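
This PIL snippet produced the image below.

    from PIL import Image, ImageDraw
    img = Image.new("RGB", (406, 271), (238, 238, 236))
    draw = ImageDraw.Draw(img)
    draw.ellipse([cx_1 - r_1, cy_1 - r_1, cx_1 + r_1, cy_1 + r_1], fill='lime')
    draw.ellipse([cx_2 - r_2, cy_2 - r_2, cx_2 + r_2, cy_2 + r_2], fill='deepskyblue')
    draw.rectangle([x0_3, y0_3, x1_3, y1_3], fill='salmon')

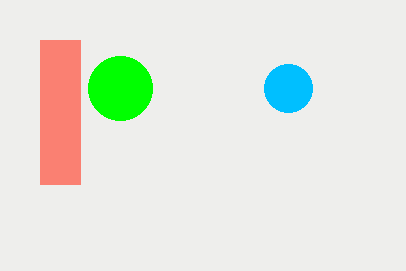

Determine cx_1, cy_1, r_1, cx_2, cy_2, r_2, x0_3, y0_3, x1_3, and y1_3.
cx_1 = 120; cy_1 = 88; r_1 = 32; cx_2 = 288; cy_2 = 88; r_2 = 24; x0_3 = 40; y0_3 = 40; x1_3 = 80; y1_3 = 184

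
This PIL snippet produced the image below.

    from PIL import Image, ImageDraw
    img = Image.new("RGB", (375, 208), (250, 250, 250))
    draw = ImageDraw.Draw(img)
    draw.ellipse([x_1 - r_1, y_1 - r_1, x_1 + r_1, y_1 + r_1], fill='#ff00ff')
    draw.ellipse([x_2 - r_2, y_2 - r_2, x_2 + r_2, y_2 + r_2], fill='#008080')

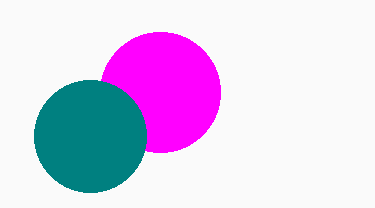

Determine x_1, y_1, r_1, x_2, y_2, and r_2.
x_1 = 160, y_1 = 92, r_1 = 60, x_2 = 90, y_2 = 136, r_2 = 56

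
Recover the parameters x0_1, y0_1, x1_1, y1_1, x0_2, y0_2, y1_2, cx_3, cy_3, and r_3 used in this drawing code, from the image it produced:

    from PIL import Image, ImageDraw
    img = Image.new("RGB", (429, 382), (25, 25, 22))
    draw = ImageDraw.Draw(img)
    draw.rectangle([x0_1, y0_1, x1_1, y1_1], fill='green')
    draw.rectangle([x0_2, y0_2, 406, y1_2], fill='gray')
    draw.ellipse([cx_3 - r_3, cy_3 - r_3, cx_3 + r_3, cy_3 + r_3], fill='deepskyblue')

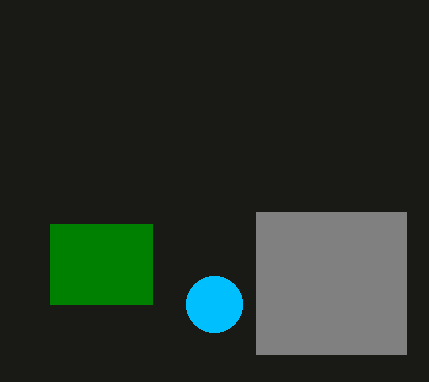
x0_1 = 50, y0_1 = 224, x1_1 = 152, y1_1 = 304, x0_2 = 256, y0_2 = 212, y1_2 = 354, cx_3 = 214, cy_3 = 304, r_3 = 28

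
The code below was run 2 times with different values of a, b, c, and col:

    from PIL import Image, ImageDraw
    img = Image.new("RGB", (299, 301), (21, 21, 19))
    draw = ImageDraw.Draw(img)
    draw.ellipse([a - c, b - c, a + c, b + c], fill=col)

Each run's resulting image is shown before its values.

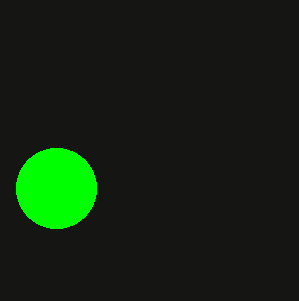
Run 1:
a = 56
b = 188
c = 40
col = 'lime'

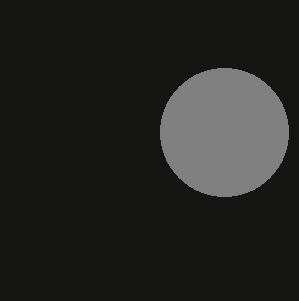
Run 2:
a = 224, b = 132, c = 64, col = 'gray'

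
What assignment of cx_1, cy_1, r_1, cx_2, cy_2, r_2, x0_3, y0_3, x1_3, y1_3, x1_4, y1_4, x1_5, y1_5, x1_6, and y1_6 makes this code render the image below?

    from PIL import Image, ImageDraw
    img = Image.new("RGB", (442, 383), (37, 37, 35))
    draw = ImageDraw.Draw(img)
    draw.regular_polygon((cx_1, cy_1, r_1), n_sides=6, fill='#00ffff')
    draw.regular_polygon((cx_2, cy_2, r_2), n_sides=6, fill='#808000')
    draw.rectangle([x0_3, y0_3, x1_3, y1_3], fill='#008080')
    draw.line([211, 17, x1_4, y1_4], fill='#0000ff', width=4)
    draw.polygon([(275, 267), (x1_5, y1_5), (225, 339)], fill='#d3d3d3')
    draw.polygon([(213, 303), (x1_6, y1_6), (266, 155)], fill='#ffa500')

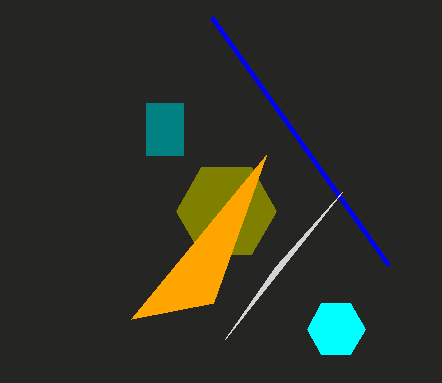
cx_1 = 336
cy_1 = 329
r_1 = 29
cx_2 = 226
cy_2 = 211
r_2 = 50
x0_3 = 146
y0_3 = 103
x1_3 = 183
y1_3 = 155
x1_4 = 388
y1_4 = 265
x1_5 = 342
y1_5 = 192
x1_6 = 131
y1_6 = 319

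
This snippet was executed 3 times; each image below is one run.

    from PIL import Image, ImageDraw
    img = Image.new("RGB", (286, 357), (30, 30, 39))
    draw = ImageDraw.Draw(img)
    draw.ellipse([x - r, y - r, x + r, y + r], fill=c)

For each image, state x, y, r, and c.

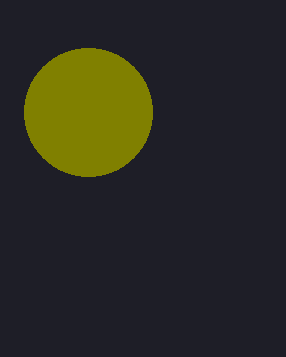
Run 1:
x = 88
y = 112
r = 64
c = 'olive'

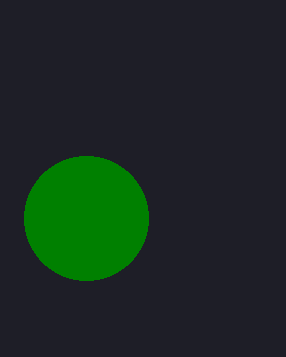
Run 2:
x = 86; y = 218; r = 62; c = 'green'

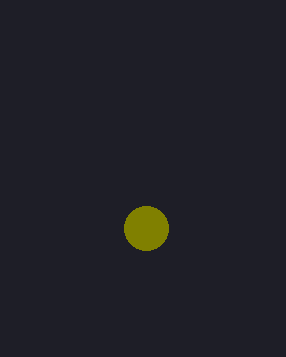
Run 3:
x = 146, y = 228, r = 22, c = 'olive'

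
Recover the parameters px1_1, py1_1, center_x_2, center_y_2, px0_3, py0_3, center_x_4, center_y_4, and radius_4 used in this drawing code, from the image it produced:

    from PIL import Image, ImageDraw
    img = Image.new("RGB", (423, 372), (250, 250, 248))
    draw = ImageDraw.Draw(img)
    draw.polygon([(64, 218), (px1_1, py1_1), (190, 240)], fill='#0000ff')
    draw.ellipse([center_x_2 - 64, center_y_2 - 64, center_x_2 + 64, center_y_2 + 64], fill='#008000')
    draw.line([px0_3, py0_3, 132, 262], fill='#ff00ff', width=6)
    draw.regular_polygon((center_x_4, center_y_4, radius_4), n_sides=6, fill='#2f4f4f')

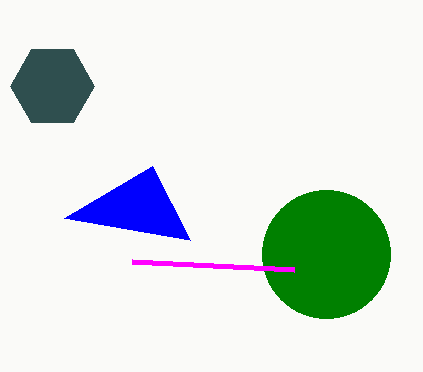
px1_1 = 152
py1_1 = 166
center_x_2 = 326
center_y_2 = 254
px0_3 = 294
py0_3 = 270
center_x_4 = 52
center_y_4 = 86
radius_4 = 42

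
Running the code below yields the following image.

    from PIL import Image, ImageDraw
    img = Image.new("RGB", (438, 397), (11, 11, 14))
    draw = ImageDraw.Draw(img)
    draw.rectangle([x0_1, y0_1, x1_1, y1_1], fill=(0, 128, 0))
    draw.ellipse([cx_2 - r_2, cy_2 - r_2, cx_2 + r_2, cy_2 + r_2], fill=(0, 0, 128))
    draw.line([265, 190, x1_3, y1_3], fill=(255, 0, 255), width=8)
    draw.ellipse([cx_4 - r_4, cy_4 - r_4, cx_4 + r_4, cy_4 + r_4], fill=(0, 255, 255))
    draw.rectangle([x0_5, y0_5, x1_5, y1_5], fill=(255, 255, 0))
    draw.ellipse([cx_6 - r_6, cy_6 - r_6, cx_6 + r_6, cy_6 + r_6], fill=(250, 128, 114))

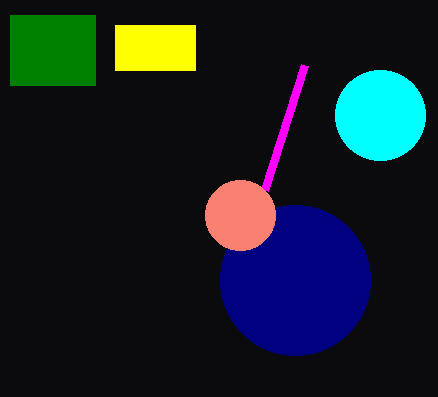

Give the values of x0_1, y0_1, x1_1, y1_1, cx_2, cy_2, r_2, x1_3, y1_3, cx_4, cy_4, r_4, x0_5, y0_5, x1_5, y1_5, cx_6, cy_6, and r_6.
x0_1 = 10; y0_1 = 15; x1_1 = 95; y1_1 = 85; cx_2 = 295; cy_2 = 280; r_2 = 75; x1_3 = 305; y1_3 = 65; cx_4 = 380; cy_4 = 115; r_4 = 45; x0_5 = 115; y0_5 = 25; x1_5 = 195; y1_5 = 70; cx_6 = 240; cy_6 = 215; r_6 = 35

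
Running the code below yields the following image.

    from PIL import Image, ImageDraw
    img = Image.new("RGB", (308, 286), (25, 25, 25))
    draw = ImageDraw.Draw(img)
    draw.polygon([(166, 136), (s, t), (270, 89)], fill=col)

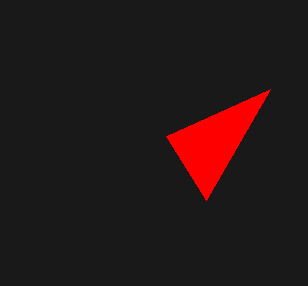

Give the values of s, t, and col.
s = 206; t = 200; col = 'red'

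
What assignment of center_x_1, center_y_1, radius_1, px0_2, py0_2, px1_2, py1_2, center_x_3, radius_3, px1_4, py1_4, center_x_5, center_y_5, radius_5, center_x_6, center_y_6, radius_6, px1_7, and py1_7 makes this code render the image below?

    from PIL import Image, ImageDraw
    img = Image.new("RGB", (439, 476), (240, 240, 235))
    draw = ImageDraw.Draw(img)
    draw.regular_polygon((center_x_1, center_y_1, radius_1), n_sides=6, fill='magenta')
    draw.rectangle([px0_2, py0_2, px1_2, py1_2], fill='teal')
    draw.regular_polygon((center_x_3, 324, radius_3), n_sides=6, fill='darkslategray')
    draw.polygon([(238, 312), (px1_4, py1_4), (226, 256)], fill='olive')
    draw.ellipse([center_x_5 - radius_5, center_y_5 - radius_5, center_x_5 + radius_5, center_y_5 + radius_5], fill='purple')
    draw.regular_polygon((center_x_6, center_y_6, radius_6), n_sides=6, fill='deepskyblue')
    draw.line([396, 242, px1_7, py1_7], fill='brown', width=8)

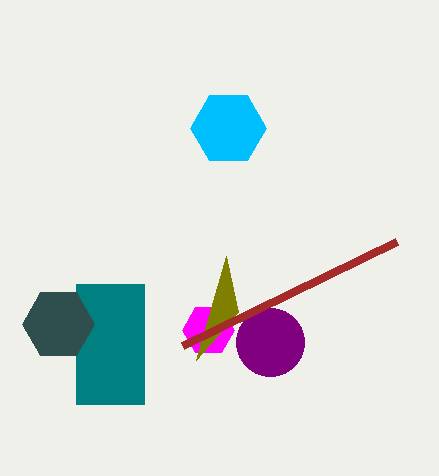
center_x_1 = 208
center_y_1 = 330
radius_1 = 26
px0_2 = 76
py0_2 = 284
px1_2 = 144
py1_2 = 404
center_x_3 = 58
radius_3 = 36
px1_4 = 196
py1_4 = 360
center_x_5 = 270
center_y_5 = 342
radius_5 = 34
center_x_6 = 228
center_y_6 = 128
radius_6 = 38
px1_7 = 182
py1_7 = 346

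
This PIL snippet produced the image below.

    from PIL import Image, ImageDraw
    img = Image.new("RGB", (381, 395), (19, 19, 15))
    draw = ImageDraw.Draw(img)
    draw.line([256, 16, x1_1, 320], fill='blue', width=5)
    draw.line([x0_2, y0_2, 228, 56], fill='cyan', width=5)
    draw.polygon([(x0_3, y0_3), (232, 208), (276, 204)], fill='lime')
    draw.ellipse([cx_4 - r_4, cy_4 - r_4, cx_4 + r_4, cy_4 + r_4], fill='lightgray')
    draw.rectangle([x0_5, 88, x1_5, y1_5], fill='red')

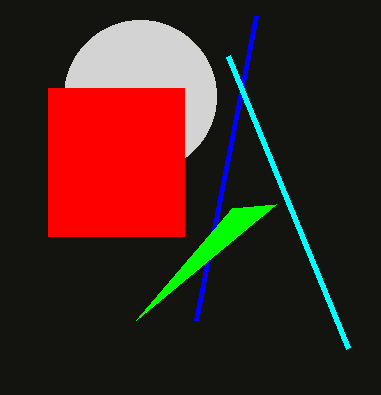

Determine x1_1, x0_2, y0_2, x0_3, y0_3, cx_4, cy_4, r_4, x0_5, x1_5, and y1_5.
x1_1 = 196; x0_2 = 348; y0_2 = 348; x0_3 = 136; y0_3 = 320; cx_4 = 140; cy_4 = 96; r_4 = 76; x0_5 = 48; x1_5 = 184; y1_5 = 236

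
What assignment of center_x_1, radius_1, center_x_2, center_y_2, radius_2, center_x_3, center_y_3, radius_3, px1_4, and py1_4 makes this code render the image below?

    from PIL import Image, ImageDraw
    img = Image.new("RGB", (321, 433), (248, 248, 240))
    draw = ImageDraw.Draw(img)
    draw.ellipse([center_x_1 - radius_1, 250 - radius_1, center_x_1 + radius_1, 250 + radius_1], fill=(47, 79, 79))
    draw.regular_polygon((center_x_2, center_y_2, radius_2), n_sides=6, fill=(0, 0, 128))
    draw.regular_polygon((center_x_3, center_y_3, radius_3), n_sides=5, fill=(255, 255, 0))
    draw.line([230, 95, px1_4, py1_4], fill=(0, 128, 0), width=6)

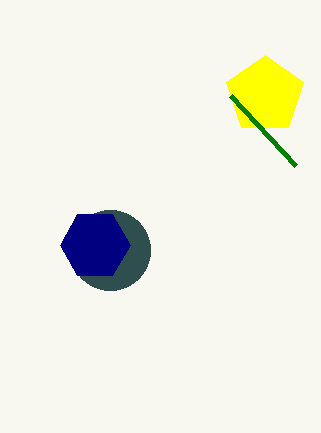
center_x_1 = 110
radius_1 = 40
center_x_2 = 95
center_y_2 = 245
radius_2 = 35
center_x_3 = 265
center_y_3 = 95
radius_3 = 40
px1_4 = 295
py1_4 = 165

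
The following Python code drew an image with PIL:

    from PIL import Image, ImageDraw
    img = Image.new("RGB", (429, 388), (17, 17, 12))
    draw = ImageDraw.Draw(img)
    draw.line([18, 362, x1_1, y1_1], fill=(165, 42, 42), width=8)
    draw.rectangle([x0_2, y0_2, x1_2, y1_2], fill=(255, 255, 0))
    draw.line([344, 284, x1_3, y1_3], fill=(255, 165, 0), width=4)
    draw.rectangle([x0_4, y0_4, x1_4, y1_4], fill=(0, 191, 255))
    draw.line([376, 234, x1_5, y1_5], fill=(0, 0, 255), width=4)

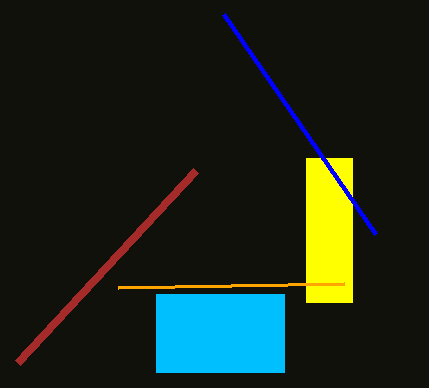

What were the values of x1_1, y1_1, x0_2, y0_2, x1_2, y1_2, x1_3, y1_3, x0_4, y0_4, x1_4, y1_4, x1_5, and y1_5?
x1_1 = 196
y1_1 = 170
x0_2 = 306
y0_2 = 158
x1_2 = 352
y1_2 = 302
x1_3 = 118
y1_3 = 288
x0_4 = 156
y0_4 = 294
x1_4 = 284
y1_4 = 372
x1_5 = 224
y1_5 = 14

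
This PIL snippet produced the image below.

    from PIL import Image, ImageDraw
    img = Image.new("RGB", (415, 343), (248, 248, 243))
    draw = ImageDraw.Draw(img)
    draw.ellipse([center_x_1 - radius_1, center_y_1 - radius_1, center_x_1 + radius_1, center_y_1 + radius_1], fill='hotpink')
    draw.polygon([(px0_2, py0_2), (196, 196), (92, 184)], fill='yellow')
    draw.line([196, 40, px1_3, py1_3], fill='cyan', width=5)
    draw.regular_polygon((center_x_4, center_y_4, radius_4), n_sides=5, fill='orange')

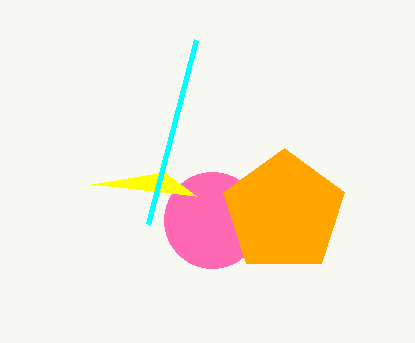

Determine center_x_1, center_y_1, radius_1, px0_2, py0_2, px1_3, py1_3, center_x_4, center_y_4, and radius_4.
center_x_1 = 212, center_y_1 = 220, radius_1 = 48, px0_2 = 164, py0_2 = 172, px1_3 = 148, py1_3 = 224, center_x_4 = 284, center_y_4 = 212, radius_4 = 64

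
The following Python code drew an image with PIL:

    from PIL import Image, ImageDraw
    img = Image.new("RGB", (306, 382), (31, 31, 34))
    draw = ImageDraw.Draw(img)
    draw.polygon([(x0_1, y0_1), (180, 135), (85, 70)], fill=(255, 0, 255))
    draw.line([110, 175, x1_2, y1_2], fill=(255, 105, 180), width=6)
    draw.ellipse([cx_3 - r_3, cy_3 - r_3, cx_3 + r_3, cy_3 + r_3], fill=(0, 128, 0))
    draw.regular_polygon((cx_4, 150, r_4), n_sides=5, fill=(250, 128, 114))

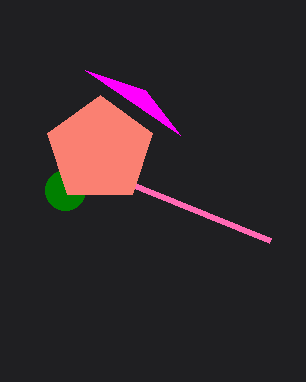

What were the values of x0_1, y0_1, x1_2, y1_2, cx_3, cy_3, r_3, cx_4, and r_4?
x0_1 = 145, y0_1 = 90, x1_2 = 270, y1_2 = 240, cx_3 = 65, cy_3 = 190, r_3 = 20, cx_4 = 100, r_4 = 55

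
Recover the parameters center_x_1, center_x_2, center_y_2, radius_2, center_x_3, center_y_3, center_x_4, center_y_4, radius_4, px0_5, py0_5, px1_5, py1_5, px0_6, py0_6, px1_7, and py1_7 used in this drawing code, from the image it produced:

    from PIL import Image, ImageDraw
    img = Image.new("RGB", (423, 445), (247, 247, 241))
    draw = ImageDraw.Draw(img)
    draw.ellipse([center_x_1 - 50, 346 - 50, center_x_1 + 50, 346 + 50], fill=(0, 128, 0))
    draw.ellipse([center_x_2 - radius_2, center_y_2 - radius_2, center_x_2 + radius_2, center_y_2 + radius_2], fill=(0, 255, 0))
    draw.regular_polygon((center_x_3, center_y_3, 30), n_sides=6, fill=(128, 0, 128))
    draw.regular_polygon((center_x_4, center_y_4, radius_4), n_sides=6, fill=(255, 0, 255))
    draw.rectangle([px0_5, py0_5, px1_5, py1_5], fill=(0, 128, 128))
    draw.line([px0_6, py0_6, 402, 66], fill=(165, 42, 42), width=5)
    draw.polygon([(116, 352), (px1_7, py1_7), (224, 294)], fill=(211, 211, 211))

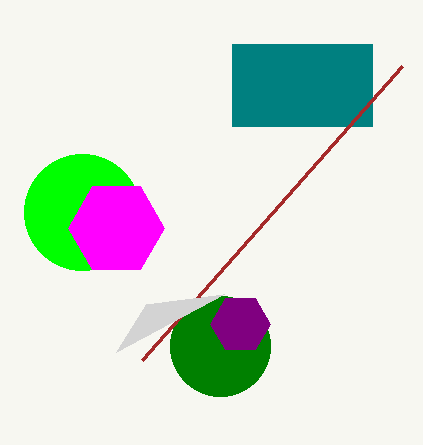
center_x_1 = 220; center_x_2 = 82; center_y_2 = 212; radius_2 = 58; center_x_3 = 240; center_y_3 = 324; center_x_4 = 116; center_y_4 = 228; radius_4 = 48; px0_5 = 232; py0_5 = 44; px1_5 = 372; py1_5 = 126; px0_6 = 142; py0_6 = 360; px1_7 = 146; py1_7 = 304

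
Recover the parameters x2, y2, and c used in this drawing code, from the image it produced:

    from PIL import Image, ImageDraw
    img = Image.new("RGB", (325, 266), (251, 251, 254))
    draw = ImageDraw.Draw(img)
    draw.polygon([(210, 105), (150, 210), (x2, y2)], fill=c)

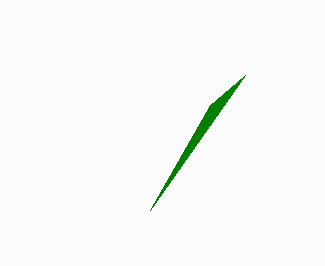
x2 = 245; y2 = 75; c = 'green'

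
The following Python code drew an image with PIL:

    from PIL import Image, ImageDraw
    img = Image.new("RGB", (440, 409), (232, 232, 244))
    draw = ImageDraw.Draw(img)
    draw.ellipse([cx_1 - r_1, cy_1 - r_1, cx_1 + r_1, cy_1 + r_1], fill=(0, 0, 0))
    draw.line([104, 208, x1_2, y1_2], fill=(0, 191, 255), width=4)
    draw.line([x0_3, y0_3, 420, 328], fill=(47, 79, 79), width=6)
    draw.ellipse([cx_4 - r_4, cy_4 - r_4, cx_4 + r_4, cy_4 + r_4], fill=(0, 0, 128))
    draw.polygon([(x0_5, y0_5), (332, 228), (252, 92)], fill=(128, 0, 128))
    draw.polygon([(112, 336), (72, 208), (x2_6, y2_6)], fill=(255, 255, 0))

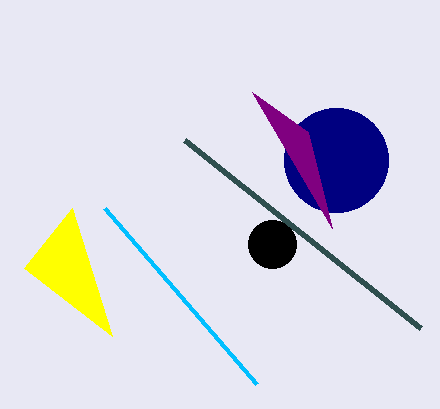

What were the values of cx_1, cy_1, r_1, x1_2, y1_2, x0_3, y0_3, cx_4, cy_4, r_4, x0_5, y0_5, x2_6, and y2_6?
cx_1 = 272, cy_1 = 244, r_1 = 24, x1_2 = 256, y1_2 = 384, x0_3 = 184, y0_3 = 140, cx_4 = 336, cy_4 = 160, r_4 = 52, x0_5 = 308, y0_5 = 132, x2_6 = 24, y2_6 = 268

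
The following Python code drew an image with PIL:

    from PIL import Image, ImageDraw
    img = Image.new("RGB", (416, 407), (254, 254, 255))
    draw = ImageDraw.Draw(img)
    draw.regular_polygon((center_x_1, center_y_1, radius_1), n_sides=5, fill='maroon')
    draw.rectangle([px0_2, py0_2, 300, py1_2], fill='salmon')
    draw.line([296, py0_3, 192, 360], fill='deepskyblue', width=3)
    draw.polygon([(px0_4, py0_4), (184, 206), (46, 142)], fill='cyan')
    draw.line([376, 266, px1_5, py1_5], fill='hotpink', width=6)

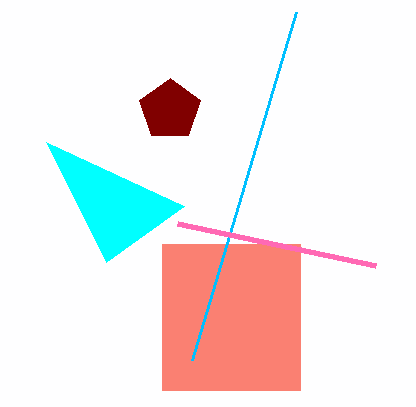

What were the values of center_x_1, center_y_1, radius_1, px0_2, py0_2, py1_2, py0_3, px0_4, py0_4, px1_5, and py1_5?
center_x_1 = 170
center_y_1 = 110
radius_1 = 32
px0_2 = 162
py0_2 = 244
py1_2 = 390
py0_3 = 12
px0_4 = 106
py0_4 = 262
px1_5 = 178
py1_5 = 224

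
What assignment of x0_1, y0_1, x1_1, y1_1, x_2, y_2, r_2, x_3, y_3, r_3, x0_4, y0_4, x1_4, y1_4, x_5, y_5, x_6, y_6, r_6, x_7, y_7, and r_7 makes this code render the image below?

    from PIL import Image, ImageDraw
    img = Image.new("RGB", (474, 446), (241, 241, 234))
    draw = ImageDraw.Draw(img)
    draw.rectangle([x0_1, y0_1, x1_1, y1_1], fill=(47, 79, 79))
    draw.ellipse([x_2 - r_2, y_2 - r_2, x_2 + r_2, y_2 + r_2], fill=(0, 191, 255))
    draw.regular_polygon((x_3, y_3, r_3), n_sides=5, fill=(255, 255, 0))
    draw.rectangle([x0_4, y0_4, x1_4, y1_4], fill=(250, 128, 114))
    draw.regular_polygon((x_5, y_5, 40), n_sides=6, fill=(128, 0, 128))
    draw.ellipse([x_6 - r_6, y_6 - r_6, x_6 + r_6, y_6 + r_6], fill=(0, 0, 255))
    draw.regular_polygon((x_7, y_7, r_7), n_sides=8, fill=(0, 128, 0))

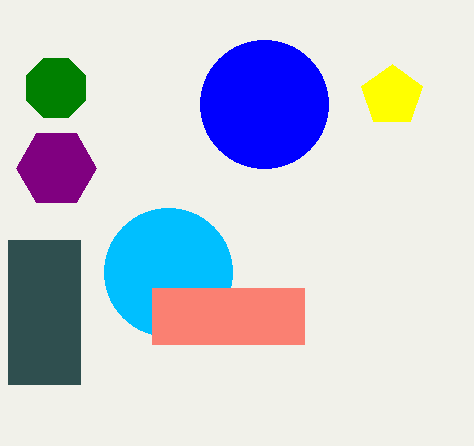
x0_1 = 8; y0_1 = 240; x1_1 = 80; y1_1 = 384; x_2 = 168; y_2 = 272; r_2 = 64; x_3 = 392; y_3 = 96; r_3 = 32; x0_4 = 152; y0_4 = 288; x1_4 = 304; y1_4 = 344; x_5 = 56; y_5 = 168; x_6 = 264; y_6 = 104; r_6 = 64; x_7 = 56; y_7 = 88; r_7 = 32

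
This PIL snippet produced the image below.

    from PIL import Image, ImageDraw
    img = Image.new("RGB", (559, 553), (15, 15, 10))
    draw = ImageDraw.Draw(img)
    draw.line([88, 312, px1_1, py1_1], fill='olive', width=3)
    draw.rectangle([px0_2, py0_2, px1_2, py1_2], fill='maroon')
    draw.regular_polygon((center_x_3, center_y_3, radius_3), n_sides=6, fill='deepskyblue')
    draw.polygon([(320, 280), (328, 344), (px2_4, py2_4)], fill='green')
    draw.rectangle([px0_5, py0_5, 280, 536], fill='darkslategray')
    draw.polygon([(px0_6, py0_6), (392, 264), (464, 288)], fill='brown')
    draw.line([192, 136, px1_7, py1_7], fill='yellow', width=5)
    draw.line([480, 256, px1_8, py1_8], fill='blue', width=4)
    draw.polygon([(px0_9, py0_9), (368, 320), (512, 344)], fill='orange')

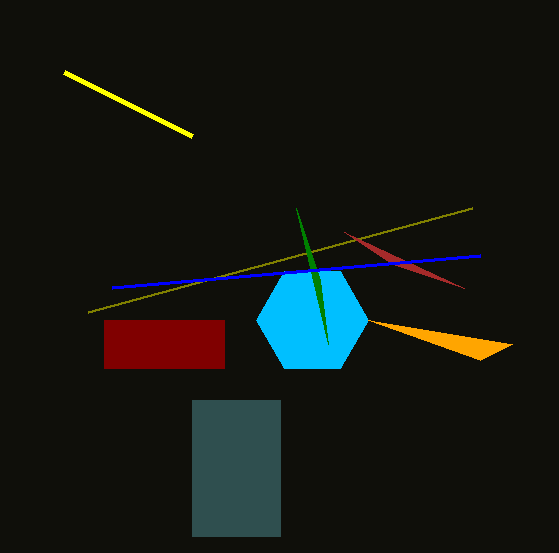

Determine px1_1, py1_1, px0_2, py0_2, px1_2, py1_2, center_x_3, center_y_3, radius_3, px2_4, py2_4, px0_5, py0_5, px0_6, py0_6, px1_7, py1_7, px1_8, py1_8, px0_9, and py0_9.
px1_1 = 472; py1_1 = 208; px0_2 = 104; py0_2 = 320; px1_2 = 224; py1_2 = 368; center_x_3 = 312; center_y_3 = 320; radius_3 = 56; px2_4 = 296; py2_4 = 208; px0_5 = 192; py0_5 = 400; px0_6 = 344; py0_6 = 232; px1_7 = 64; py1_7 = 72; px1_8 = 112; py1_8 = 288; px0_9 = 480; py0_9 = 360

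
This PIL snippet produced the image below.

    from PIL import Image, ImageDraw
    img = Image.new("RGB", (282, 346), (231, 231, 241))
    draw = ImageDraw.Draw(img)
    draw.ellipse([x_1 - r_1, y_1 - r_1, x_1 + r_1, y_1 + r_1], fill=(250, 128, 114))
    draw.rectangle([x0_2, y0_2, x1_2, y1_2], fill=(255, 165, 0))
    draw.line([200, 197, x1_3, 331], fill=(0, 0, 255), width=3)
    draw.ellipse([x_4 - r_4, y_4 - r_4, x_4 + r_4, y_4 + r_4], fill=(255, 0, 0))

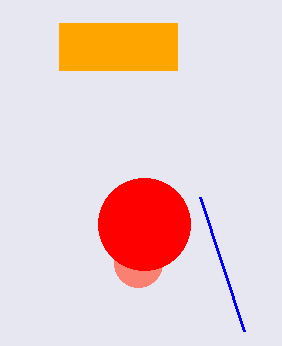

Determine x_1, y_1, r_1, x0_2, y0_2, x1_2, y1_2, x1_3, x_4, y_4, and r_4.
x_1 = 138
y_1 = 263
r_1 = 24
x0_2 = 59
y0_2 = 23
x1_2 = 177
y1_2 = 70
x1_3 = 244
x_4 = 144
y_4 = 224
r_4 = 46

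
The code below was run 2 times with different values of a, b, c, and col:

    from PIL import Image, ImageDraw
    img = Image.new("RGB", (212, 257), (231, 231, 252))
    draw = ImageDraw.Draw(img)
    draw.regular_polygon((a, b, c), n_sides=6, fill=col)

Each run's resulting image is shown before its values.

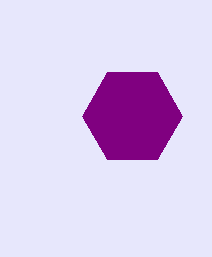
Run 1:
a = 132; b = 116; c = 50; col = 'purple'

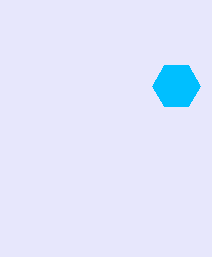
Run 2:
a = 176; b = 86; c = 24; col = 'deepskyblue'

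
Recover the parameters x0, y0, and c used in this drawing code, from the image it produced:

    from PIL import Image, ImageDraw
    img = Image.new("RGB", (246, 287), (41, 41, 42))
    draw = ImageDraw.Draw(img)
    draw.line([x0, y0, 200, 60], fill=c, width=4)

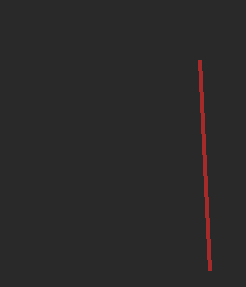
x0 = 210; y0 = 270; c = 'brown'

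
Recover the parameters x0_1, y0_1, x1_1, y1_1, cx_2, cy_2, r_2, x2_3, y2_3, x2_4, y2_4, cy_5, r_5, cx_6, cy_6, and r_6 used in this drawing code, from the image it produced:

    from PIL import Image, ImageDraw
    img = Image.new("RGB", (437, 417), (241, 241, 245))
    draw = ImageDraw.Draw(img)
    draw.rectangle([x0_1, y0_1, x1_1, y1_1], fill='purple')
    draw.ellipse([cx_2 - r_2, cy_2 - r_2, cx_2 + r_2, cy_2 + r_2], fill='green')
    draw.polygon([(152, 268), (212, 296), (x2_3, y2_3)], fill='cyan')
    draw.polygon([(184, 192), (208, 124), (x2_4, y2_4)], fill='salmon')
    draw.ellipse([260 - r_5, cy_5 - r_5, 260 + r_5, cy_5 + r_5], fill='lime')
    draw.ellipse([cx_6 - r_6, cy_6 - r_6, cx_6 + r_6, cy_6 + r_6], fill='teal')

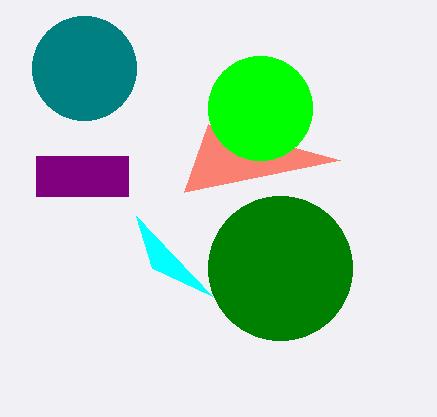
x0_1 = 36, y0_1 = 156, x1_1 = 128, y1_1 = 196, cx_2 = 280, cy_2 = 268, r_2 = 72, x2_3 = 136, y2_3 = 216, x2_4 = 340, y2_4 = 160, cy_5 = 108, r_5 = 52, cx_6 = 84, cy_6 = 68, r_6 = 52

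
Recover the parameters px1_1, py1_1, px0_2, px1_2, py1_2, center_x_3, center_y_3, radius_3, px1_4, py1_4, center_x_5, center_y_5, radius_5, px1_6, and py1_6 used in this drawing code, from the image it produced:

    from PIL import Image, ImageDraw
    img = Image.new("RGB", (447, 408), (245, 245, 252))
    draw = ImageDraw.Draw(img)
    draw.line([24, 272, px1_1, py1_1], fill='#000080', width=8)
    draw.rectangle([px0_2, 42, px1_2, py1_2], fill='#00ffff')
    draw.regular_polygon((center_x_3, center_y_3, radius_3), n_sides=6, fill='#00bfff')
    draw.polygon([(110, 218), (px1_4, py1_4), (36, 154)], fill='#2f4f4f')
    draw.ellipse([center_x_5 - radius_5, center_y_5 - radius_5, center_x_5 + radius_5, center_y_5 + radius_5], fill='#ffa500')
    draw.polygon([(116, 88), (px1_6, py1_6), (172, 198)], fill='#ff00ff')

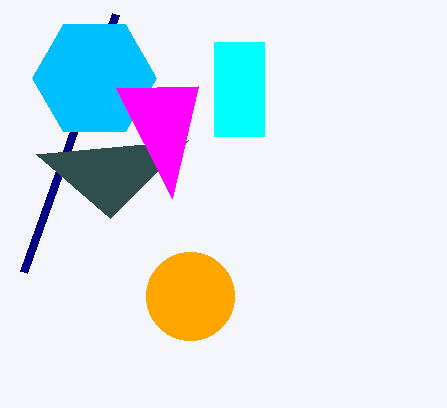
px1_1 = 116
py1_1 = 14
px0_2 = 214
px1_2 = 264
py1_2 = 136
center_x_3 = 94
center_y_3 = 78
radius_3 = 62
px1_4 = 188
py1_4 = 140
center_x_5 = 190
center_y_5 = 296
radius_5 = 44
px1_6 = 198
py1_6 = 86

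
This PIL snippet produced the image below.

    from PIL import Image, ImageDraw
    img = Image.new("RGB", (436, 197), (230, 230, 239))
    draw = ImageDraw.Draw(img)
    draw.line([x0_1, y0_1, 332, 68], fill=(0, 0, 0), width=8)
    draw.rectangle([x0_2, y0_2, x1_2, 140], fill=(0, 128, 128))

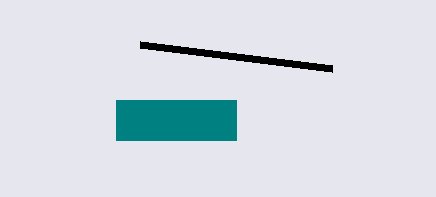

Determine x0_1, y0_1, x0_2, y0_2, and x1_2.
x0_1 = 140
y0_1 = 44
x0_2 = 116
y0_2 = 100
x1_2 = 236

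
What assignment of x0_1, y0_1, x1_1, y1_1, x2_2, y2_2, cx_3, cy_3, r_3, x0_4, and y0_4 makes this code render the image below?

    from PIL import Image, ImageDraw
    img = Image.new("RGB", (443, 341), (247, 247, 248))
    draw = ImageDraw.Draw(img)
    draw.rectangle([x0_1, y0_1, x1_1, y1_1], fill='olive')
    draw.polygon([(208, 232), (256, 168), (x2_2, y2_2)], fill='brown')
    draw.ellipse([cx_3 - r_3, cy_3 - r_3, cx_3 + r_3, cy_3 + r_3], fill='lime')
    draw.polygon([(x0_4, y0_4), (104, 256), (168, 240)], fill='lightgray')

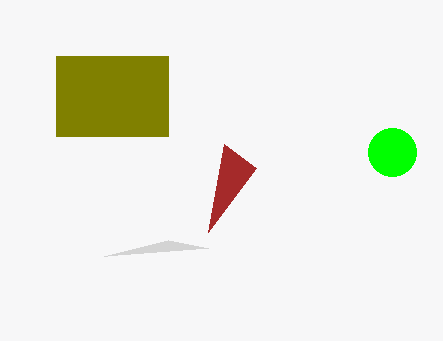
x0_1 = 56
y0_1 = 56
x1_1 = 168
y1_1 = 136
x2_2 = 224
y2_2 = 144
cx_3 = 392
cy_3 = 152
r_3 = 24
x0_4 = 208
y0_4 = 248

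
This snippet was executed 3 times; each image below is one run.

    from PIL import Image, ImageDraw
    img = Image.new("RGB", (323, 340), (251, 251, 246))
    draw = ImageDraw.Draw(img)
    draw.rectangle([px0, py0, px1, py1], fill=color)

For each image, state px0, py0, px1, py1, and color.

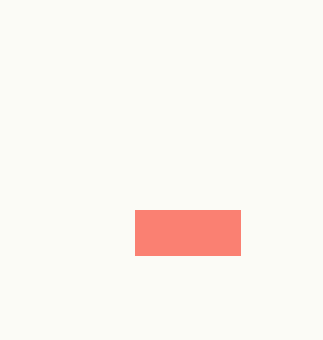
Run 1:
px0 = 135
py0 = 210
px1 = 240
py1 = 255
color = 'salmon'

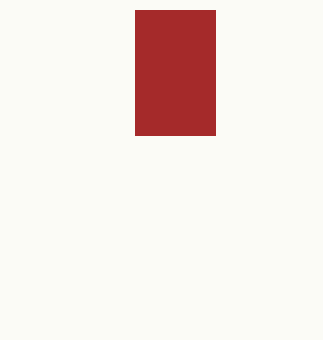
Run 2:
px0 = 135, py0 = 10, px1 = 215, py1 = 135, color = 'brown'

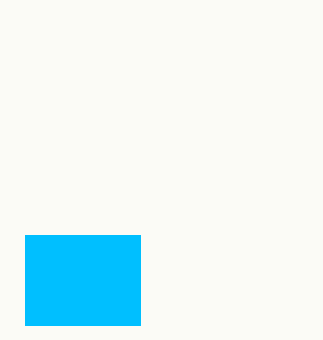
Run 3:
px0 = 25; py0 = 235; px1 = 140; py1 = 325; color = 'deepskyblue'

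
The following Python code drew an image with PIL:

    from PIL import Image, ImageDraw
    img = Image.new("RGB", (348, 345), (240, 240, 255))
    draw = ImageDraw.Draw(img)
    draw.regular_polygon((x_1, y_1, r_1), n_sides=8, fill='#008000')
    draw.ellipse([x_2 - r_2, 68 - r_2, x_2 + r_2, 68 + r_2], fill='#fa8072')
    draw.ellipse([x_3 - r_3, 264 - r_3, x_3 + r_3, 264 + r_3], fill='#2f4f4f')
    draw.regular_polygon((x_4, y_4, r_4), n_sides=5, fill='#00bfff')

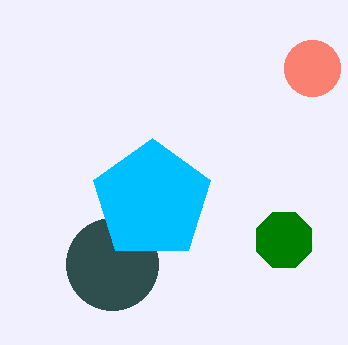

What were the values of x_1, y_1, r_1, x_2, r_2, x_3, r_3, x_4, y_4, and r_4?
x_1 = 284; y_1 = 240; r_1 = 30; x_2 = 312; r_2 = 28; x_3 = 112; r_3 = 46; x_4 = 152; y_4 = 200; r_4 = 62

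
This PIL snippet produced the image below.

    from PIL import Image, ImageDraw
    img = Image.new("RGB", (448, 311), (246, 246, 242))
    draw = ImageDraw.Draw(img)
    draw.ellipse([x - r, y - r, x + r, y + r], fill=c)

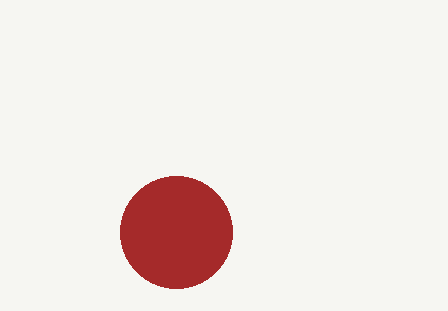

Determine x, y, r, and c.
x = 176; y = 232; r = 56; c = 'brown'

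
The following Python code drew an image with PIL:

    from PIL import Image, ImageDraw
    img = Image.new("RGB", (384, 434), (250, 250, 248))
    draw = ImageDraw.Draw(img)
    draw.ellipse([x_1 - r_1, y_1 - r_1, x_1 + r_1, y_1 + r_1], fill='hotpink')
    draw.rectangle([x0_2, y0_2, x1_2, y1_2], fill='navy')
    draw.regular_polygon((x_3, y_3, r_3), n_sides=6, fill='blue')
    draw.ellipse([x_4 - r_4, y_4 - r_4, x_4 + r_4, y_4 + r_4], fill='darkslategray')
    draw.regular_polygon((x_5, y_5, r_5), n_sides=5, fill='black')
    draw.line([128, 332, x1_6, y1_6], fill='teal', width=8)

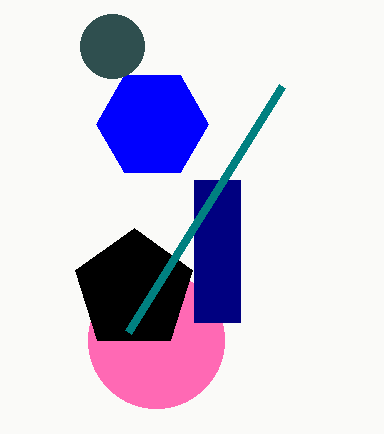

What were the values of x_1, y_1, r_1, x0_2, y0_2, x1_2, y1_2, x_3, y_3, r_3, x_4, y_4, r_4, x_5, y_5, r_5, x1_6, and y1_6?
x_1 = 156; y_1 = 340; r_1 = 68; x0_2 = 194; y0_2 = 180; x1_2 = 240; y1_2 = 322; x_3 = 152; y_3 = 124; r_3 = 56; x_4 = 112; y_4 = 46; r_4 = 32; x_5 = 134; y_5 = 290; r_5 = 62; x1_6 = 282; y1_6 = 86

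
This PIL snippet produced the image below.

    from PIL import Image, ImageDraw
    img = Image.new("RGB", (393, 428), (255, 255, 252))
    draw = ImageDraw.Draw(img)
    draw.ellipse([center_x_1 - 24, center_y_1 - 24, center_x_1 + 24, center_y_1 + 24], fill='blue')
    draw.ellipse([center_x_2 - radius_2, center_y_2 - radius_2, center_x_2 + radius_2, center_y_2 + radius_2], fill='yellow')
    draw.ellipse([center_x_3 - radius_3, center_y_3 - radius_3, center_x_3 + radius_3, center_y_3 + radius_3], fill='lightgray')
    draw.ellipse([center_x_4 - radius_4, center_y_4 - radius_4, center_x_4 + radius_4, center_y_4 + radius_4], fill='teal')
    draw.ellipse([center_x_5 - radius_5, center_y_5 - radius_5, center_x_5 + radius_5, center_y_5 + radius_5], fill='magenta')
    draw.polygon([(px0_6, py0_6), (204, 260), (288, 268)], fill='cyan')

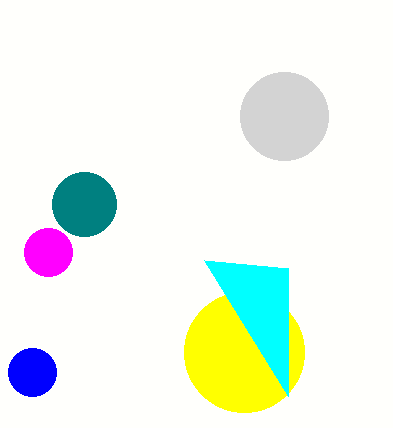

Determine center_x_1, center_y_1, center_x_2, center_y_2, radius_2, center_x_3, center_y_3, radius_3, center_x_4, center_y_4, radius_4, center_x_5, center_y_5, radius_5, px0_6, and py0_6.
center_x_1 = 32, center_y_1 = 372, center_x_2 = 244, center_y_2 = 352, radius_2 = 60, center_x_3 = 284, center_y_3 = 116, radius_3 = 44, center_x_4 = 84, center_y_4 = 204, radius_4 = 32, center_x_5 = 48, center_y_5 = 252, radius_5 = 24, px0_6 = 288, py0_6 = 396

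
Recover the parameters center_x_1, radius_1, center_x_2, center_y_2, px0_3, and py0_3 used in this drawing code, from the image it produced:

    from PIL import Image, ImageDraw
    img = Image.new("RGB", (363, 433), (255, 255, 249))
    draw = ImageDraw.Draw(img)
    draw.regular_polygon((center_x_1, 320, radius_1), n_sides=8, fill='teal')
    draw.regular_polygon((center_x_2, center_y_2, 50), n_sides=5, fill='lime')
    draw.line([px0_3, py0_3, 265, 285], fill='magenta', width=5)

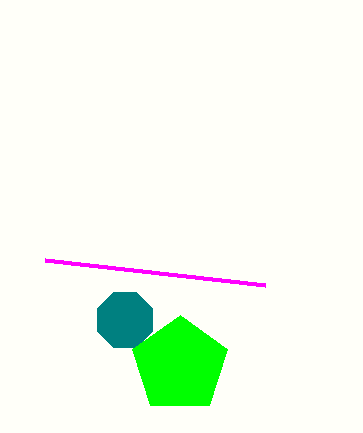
center_x_1 = 125
radius_1 = 30
center_x_2 = 180
center_y_2 = 365
px0_3 = 45
py0_3 = 260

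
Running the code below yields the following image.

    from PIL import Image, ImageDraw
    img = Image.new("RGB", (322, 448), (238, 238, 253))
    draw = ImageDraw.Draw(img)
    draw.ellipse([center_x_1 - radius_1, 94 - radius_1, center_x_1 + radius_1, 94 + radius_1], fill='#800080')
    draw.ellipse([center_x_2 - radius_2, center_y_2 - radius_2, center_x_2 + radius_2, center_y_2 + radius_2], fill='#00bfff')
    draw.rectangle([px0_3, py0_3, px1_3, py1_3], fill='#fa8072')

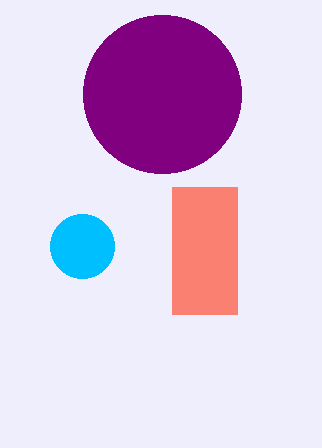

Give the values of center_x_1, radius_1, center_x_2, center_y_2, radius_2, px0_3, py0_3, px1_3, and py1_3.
center_x_1 = 162; radius_1 = 79; center_x_2 = 82; center_y_2 = 246; radius_2 = 32; px0_3 = 172; py0_3 = 187; px1_3 = 237; py1_3 = 314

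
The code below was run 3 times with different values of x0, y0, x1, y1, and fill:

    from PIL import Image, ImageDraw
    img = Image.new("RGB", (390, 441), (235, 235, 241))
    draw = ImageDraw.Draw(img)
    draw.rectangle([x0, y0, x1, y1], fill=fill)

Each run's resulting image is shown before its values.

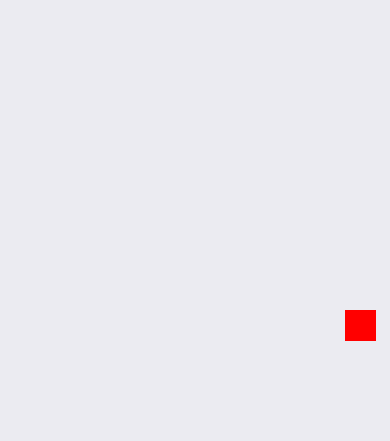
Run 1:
x0 = 345
y0 = 310
x1 = 375
y1 = 340
fill = 'red'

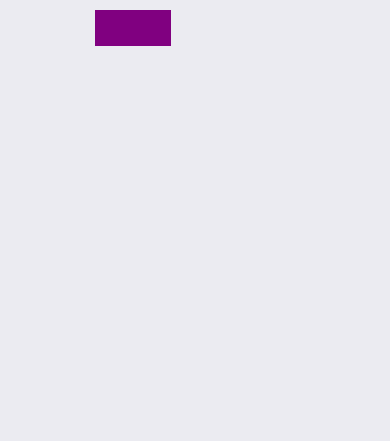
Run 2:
x0 = 95
y0 = 10
x1 = 170
y1 = 45
fill = 'purple'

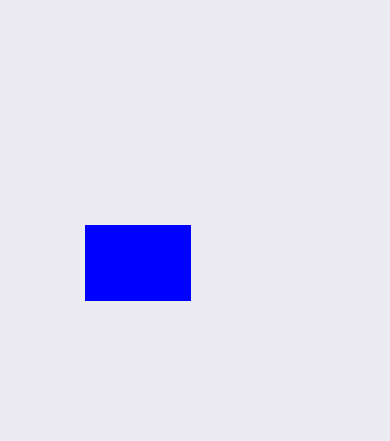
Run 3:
x0 = 85
y0 = 225
x1 = 190
y1 = 300
fill = 'blue'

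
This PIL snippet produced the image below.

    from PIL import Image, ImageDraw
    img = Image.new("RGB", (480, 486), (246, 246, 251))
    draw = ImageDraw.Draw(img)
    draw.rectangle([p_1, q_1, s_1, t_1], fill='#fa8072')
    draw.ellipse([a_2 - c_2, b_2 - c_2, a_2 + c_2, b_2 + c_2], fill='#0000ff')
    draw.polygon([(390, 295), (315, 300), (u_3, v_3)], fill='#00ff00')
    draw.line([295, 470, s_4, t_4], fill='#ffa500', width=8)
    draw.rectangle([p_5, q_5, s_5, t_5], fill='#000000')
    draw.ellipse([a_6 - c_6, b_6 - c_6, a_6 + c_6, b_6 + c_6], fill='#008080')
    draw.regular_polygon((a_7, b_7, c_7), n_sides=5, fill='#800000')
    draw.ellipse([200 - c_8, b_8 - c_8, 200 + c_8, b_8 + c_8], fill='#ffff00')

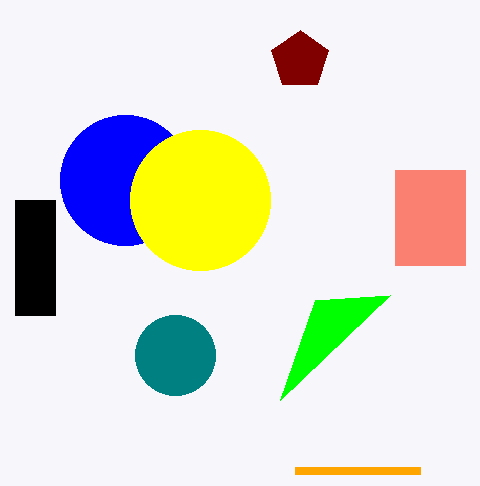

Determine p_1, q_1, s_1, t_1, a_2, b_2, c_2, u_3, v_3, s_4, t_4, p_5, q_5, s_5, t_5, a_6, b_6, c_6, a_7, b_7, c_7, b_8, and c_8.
p_1 = 395; q_1 = 170; s_1 = 465; t_1 = 265; a_2 = 125; b_2 = 180; c_2 = 65; u_3 = 280; v_3 = 400; s_4 = 420; t_4 = 470; p_5 = 15; q_5 = 200; s_5 = 55; t_5 = 315; a_6 = 175; b_6 = 355; c_6 = 40; a_7 = 300; b_7 = 60; c_7 = 30; b_8 = 200; c_8 = 70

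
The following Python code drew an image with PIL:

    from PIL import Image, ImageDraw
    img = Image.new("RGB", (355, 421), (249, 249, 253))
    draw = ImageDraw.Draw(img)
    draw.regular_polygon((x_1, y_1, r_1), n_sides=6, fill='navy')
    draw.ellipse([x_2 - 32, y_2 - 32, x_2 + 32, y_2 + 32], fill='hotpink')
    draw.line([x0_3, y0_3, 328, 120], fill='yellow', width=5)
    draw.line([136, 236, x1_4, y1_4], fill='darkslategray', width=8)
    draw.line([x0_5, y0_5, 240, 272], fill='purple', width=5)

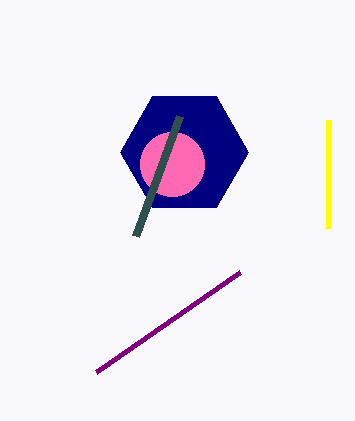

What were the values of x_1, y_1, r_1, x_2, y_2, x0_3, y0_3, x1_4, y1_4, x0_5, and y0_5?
x_1 = 184; y_1 = 152; r_1 = 64; x_2 = 172; y_2 = 164; x0_3 = 328; y0_3 = 228; x1_4 = 180; y1_4 = 116; x0_5 = 96; y0_5 = 372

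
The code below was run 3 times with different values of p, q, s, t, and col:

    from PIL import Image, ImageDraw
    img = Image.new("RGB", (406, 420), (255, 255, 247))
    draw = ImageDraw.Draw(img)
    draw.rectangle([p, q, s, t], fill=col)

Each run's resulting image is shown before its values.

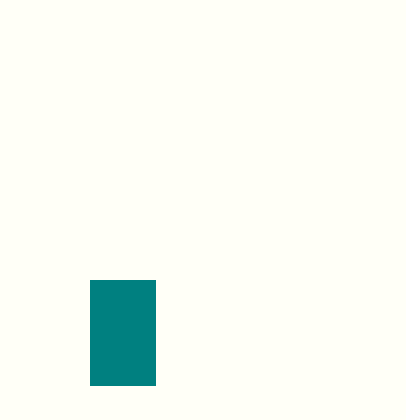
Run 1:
p = 90, q = 280, s = 155, t = 385, col = 'teal'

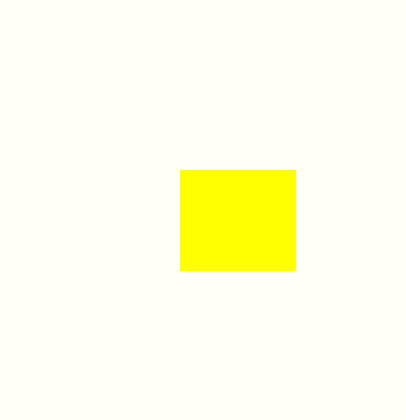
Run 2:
p = 180; q = 170; s = 295; t = 270; col = 'yellow'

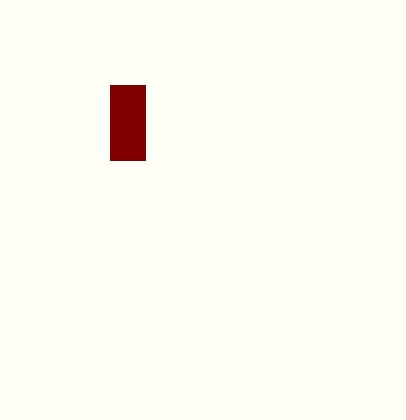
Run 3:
p = 110; q = 85; s = 145; t = 160; col = 'maroon'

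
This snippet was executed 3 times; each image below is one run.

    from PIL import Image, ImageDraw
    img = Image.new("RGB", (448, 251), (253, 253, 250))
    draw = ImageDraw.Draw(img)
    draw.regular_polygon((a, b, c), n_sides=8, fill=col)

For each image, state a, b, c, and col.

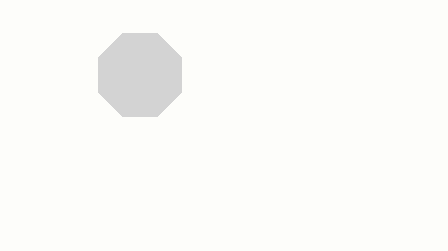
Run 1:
a = 140, b = 75, c = 45, col = 'lightgray'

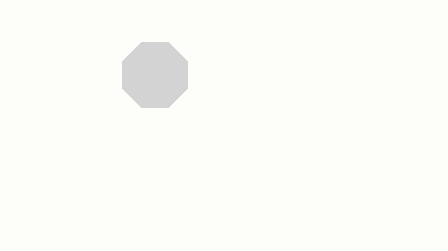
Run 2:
a = 155
b = 75
c = 35
col = 'lightgray'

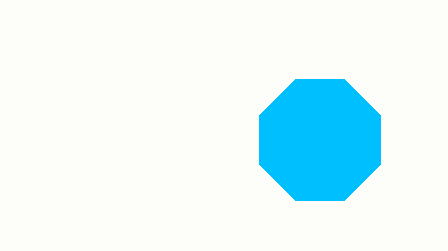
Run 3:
a = 320
b = 140
c = 65
col = 'deepskyblue'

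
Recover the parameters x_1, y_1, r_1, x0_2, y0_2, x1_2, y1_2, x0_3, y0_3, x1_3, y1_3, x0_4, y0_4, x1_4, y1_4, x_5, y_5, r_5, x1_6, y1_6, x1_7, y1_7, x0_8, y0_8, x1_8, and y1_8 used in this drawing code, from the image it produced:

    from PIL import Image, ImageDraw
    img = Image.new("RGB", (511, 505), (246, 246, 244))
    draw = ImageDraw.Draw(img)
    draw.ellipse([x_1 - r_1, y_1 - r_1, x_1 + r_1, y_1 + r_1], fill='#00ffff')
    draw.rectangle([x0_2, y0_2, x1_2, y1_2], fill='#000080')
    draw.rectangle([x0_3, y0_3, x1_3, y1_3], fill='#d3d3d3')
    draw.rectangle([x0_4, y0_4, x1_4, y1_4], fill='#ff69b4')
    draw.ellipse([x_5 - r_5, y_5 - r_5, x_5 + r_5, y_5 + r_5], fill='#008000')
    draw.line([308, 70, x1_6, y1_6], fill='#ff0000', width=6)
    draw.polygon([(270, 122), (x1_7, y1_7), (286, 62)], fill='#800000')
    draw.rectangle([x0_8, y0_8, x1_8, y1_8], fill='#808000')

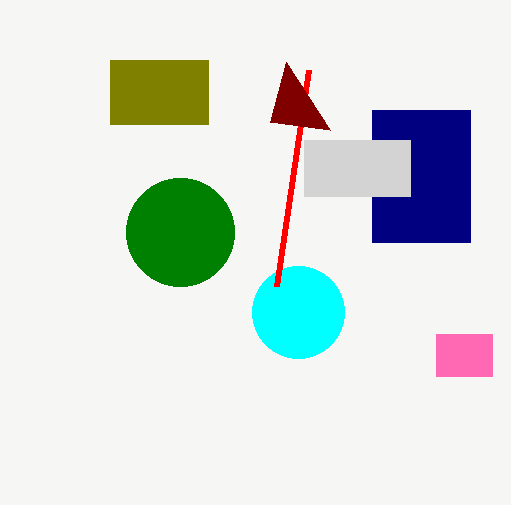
x_1 = 298
y_1 = 312
r_1 = 46
x0_2 = 372
y0_2 = 110
x1_2 = 470
y1_2 = 242
x0_3 = 304
y0_3 = 140
x1_3 = 410
y1_3 = 196
x0_4 = 436
y0_4 = 334
x1_4 = 492
y1_4 = 376
x_5 = 180
y_5 = 232
r_5 = 54
x1_6 = 276
y1_6 = 286
x1_7 = 330
y1_7 = 130
x0_8 = 110
y0_8 = 60
x1_8 = 208
y1_8 = 124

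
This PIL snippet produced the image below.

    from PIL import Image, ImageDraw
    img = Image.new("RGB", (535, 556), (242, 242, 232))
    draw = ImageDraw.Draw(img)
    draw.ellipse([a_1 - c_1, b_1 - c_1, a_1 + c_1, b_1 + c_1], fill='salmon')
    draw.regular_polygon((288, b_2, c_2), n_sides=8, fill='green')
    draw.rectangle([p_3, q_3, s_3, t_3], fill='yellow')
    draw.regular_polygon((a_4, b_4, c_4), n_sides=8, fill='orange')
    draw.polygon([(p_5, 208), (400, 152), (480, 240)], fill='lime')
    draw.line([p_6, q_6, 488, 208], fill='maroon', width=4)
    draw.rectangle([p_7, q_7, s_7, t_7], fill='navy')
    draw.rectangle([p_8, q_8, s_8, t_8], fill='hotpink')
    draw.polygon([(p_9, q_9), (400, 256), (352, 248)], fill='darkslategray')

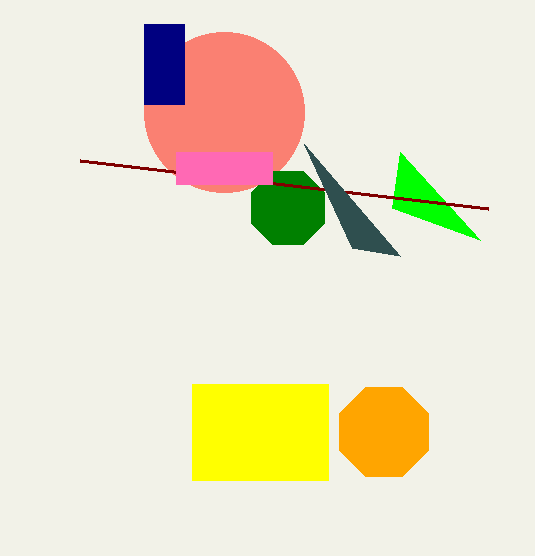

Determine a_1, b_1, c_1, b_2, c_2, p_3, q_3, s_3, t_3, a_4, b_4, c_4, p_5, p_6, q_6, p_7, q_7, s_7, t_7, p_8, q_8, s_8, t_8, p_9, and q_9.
a_1 = 224
b_1 = 112
c_1 = 80
b_2 = 208
c_2 = 40
p_3 = 192
q_3 = 384
s_3 = 328
t_3 = 480
a_4 = 384
b_4 = 432
c_4 = 48
p_5 = 392
p_6 = 80
q_6 = 160
p_7 = 144
q_7 = 24
s_7 = 184
t_7 = 104
p_8 = 176
q_8 = 152
s_8 = 272
t_8 = 184
p_9 = 304
q_9 = 144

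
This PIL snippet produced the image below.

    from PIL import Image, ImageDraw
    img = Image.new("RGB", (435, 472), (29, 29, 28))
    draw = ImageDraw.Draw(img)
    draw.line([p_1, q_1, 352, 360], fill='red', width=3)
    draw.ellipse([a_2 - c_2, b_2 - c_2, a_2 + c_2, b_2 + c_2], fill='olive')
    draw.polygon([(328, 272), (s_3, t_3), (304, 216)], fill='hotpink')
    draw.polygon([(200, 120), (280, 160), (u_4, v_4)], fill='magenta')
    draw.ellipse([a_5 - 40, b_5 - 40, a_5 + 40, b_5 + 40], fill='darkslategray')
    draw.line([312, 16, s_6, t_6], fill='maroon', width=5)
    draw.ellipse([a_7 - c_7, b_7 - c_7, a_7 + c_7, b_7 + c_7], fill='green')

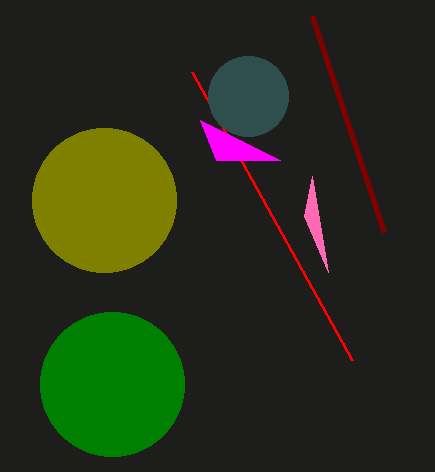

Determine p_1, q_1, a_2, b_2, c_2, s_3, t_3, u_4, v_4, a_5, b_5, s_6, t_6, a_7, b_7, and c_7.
p_1 = 192; q_1 = 72; a_2 = 104; b_2 = 200; c_2 = 72; s_3 = 312; t_3 = 176; u_4 = 216; v_4 = 160; a_5 = 248; b_5 = 96; s_6 = 384; t_6 = 232; a_7 = 112; b_7 = 384; c_7 = 72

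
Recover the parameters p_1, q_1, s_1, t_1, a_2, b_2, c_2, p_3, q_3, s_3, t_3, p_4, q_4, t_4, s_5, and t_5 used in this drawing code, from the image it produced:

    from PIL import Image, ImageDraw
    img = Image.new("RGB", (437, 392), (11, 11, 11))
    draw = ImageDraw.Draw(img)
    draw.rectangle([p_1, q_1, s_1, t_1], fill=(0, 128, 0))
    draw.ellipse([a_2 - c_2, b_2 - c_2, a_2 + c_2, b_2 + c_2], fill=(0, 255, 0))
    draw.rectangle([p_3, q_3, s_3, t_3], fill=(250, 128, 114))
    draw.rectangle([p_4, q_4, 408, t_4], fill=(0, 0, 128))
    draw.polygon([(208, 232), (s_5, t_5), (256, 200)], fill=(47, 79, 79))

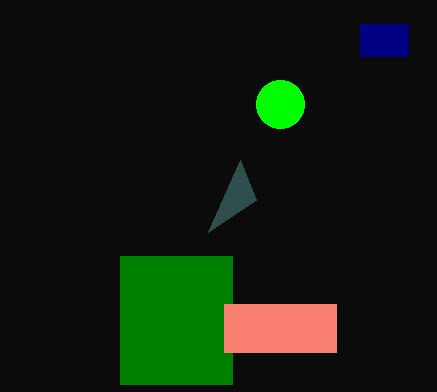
p_1 = 120, q_1 = 256, s_1 = 232, t_1 = 384, a_2 = 280, b_2 = 104, c_2 = 24, p_3 = 224, q_3 = 304, s_3 = 336, t_3 = 352, p_4 = 360, q_4 = 24, t_4 = 56, s_5 = 240, t_5 = 160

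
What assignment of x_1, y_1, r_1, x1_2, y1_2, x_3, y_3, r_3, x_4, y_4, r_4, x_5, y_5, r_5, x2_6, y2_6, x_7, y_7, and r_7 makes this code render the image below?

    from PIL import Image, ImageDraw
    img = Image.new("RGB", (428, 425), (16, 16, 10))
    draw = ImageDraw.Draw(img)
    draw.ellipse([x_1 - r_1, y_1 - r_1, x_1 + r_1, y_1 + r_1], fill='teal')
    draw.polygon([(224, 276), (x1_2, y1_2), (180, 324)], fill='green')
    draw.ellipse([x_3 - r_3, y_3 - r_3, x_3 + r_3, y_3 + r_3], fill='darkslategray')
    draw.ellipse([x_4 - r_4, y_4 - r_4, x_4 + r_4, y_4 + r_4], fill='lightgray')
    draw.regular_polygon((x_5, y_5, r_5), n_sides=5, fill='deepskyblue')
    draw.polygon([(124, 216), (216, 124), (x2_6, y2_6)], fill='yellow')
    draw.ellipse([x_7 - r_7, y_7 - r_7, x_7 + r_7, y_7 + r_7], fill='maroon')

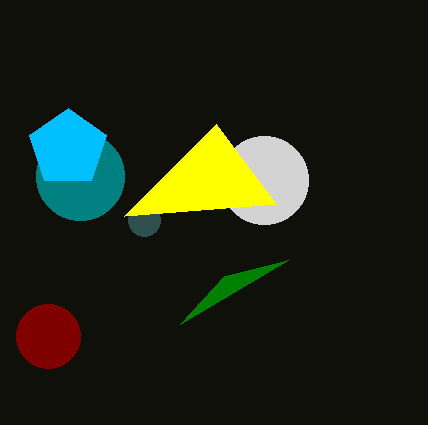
x_1 = 80
y_1 = 176
r_1 = 44
x1_2 = 288
y1_2 = 260
x_3 = 144
y_3 = 220
r_3 = 16
x_4 = 264
y_4 = 180
r_4 = 44
x_5 = 68
y_5 = 148
r_5 = 40
x2_6 = 276
y2_6 = 204
x_7 = 48
y_7 = 336
r_7 = 32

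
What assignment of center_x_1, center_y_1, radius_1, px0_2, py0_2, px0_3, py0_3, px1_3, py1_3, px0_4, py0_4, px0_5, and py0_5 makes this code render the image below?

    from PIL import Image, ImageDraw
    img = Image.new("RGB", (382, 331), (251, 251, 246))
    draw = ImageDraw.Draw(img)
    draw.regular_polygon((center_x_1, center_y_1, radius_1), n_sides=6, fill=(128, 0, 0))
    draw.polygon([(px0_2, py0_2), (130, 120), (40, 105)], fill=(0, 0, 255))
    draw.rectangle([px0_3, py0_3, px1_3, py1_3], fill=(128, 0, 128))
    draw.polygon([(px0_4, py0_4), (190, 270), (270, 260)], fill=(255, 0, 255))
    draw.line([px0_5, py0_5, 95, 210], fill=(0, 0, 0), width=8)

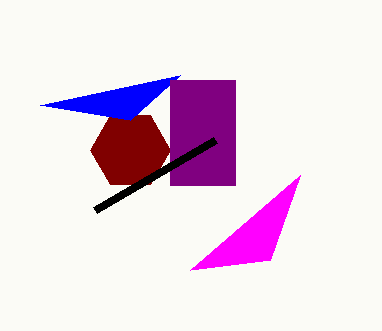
center_x_1 = 130
center_y_1 = 150
radius_1 = 40
px0_2 = 180
py0_2 = 75
px0_3 = 170
py0_3 = 80
px1_3 = 235
py1_3 = 185
px0_4 = 300
py0_4 = 175
px0_5 = 215
py0_5 = 140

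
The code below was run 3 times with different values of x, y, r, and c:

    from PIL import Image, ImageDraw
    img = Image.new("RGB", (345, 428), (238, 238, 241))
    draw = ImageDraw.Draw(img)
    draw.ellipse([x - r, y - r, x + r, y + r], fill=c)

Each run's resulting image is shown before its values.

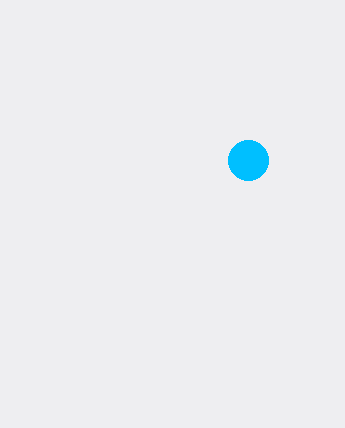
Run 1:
x = 248, y = 160, r = 20, c = 'deepskyblue'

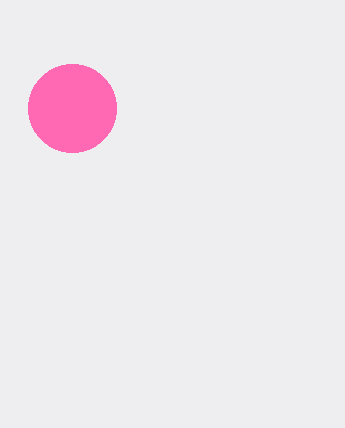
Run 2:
x = 72; y = 108; r = 44; c = 'hotpink'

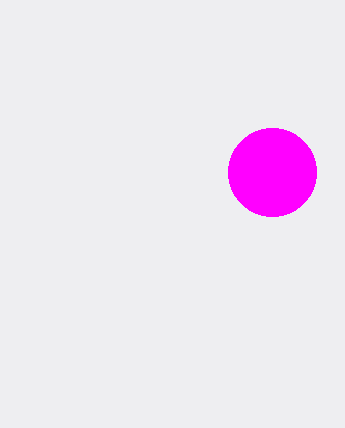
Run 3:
x = 272, y = 172, r = 44, c = 'magenta'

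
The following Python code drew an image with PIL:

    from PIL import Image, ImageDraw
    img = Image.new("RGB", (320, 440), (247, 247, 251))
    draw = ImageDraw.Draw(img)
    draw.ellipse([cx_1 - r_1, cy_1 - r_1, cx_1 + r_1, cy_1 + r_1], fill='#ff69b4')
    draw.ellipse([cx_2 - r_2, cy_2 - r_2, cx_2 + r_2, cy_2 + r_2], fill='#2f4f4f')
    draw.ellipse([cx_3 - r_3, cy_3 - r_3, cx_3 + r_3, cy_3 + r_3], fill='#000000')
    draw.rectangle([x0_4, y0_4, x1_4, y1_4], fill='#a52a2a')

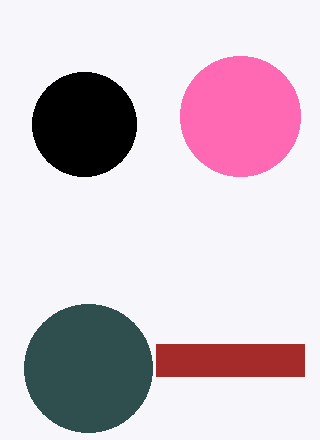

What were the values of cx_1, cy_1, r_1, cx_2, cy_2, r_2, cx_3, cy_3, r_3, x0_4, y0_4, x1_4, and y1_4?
cx_1 = 240
cy_1 = 116
r_1 = 60
cx_2 = 88
cy_2 = 368
r_2 = 64
cx_3 = 84
cy_3 = 124
r_3 = 52
x0_4 = 156
y0_4 = 344
x1_4 = 304
y1_4 = 376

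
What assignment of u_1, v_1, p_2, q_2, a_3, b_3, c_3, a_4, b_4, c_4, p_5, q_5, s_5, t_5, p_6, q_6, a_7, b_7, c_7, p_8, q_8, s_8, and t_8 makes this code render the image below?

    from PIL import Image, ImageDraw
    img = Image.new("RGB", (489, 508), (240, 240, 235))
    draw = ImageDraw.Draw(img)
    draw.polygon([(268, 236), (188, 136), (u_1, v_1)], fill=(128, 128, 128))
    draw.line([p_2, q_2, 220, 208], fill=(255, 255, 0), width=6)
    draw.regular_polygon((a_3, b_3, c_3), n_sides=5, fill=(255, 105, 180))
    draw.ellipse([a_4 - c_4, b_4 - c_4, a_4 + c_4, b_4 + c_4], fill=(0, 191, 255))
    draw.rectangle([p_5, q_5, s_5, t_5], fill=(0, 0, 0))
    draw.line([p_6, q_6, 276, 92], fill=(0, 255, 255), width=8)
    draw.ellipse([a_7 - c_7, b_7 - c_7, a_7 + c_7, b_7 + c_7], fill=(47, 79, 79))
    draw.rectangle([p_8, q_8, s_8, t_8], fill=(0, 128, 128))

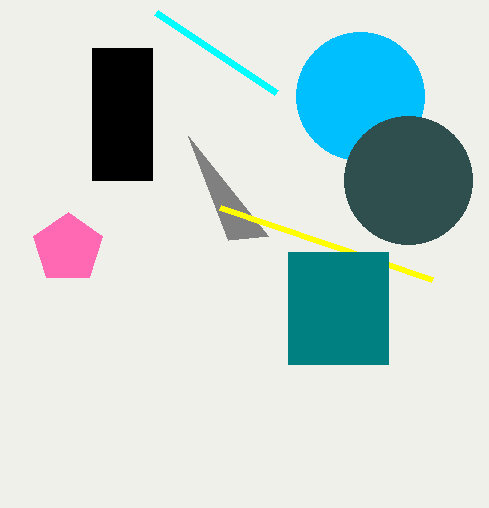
u_1 = 228; v_1 = 240; p_2 = 432; q_2 = 280; a_3 = 68; b_3 = 248; c_3 = 36; a_4 = 360; b_4 = 96; c_4 = 64; p_5 = 92; q_5 = 48; s_5 = 152; t_5 = 180; p_6 = 156; q_6 = 12; a_7 = 408; b_7 = 180; c_7 = 64; p_8 = 288; q_8 = 252; s_8 = 388; t_8 = 364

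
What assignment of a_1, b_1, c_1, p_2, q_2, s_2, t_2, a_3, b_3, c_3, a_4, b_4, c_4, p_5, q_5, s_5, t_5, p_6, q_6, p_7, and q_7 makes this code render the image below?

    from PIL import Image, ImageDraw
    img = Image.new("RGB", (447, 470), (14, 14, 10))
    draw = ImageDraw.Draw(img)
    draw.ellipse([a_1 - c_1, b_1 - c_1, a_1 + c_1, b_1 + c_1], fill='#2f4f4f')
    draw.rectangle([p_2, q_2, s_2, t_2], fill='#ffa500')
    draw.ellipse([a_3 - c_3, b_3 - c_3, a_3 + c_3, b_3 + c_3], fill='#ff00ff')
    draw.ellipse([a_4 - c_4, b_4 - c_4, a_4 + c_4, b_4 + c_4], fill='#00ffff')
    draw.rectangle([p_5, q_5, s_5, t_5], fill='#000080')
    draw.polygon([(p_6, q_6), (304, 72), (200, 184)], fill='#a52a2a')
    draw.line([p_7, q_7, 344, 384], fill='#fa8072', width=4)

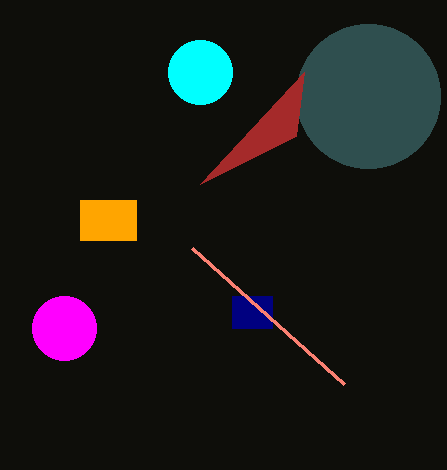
a_1 = 368; b_1 = 96; c_1 = 72; p_2 = 80; q_2 = 200; s_2 = 136; t_2 = 240; a_3 = 64; b_3 = 328; c_3 = 32; a_4 = 200; b_4 = 72; c_4 = 32; p_5 = 232; q_5 = 296; s_5 = 272; t_5 = 328; p_6 = 296; q_6 = 136; p_7 = 192; q_7 = 248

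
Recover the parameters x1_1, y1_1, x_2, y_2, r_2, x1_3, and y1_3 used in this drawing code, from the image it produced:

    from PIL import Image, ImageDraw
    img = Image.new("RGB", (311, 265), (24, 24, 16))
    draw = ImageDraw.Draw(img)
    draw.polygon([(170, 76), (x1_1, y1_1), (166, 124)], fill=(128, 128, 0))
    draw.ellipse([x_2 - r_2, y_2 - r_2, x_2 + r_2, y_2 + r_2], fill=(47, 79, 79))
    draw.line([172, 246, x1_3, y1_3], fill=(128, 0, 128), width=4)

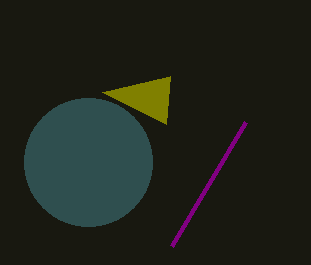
x1_1 = 102; y1_1 = 92; x_2 = 88; y_2 = 162; r_2 = 64; x1_3 = 246; y1_3 = 122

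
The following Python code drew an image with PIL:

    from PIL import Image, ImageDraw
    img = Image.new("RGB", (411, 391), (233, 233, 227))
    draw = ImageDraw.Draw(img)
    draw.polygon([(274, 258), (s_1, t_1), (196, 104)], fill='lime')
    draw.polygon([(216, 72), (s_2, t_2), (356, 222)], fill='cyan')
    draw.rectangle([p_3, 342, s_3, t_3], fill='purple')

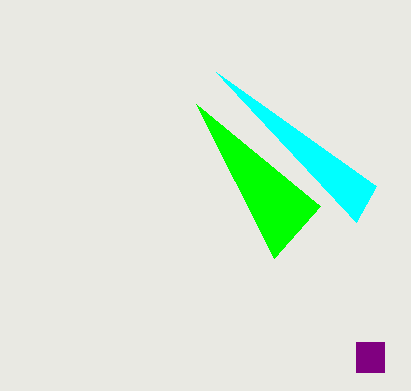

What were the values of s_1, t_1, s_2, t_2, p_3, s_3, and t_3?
s_1 = 320, t_1 = 206, s_2 = 376, t_2 = 186, p_3 = 356, s_3 = 384, t_3 = 372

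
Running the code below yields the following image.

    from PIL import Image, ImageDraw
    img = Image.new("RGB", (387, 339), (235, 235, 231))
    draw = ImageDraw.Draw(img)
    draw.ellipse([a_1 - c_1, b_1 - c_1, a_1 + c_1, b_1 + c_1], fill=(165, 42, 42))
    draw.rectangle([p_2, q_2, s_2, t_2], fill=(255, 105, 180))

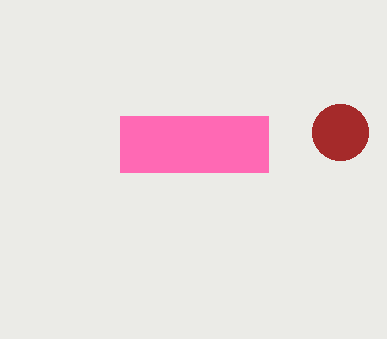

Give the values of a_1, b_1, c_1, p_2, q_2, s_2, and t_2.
a_1 = 340
b_1 = 132
c_1 = 28
p_2 = 120
q_2 = 116
s_2 = 268
t_2 = 172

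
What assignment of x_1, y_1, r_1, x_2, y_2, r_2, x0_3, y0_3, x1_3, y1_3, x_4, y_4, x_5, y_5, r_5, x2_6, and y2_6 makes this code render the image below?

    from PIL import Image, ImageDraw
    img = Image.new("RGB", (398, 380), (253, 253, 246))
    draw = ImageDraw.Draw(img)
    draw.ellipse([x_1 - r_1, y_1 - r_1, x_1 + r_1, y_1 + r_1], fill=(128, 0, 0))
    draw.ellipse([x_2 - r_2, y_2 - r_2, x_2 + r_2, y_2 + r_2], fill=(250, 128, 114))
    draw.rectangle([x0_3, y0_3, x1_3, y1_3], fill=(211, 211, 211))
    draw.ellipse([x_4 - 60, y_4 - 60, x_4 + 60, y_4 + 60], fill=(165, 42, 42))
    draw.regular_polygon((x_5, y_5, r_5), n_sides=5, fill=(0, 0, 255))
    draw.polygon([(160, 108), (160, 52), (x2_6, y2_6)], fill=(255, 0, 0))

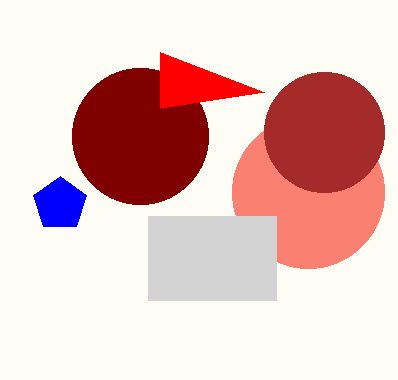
x_1 = 140; y_1 = 136; r_1 = 68; x_2 = 308; y_2 = 192; r_2 = 76; x0_3 = 148; y0_3 = 216; x1_3 = 276; y1_3 = 300; x_4 = 324; y_4 = 132; x_5 = 60; y_5 = 204; r_5 = 28; x2_6 = 264; y2_6 = 92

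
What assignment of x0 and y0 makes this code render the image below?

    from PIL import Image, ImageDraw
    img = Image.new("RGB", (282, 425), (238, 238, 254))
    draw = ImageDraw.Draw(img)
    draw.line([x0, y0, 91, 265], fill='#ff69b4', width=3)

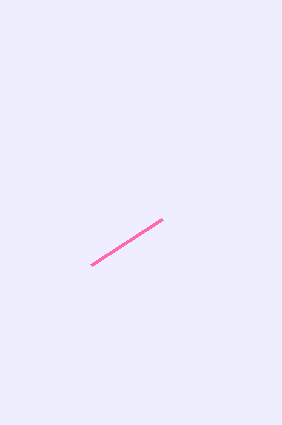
x0 = 162; y0 = 219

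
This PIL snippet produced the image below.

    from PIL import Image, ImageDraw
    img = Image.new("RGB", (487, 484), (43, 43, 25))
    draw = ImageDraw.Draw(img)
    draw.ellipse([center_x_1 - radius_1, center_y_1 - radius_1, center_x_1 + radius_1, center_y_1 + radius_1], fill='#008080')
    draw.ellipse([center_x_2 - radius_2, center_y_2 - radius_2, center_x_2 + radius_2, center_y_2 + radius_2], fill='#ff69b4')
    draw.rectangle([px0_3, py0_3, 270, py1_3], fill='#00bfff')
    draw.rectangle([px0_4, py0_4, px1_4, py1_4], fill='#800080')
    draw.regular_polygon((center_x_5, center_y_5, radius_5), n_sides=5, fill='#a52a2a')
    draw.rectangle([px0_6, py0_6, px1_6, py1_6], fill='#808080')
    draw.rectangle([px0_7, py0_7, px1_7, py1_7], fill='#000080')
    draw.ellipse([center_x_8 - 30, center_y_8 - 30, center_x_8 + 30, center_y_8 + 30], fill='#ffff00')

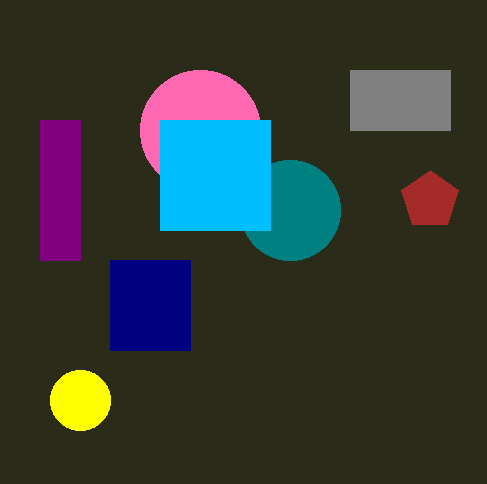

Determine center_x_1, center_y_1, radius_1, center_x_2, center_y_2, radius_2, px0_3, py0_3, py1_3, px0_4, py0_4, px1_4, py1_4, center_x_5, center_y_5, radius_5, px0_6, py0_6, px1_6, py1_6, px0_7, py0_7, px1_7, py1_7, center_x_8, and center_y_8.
center_x_1 = 290, center_y_1 = 210, radius_1 = 50, center_x_2 = 200, center_y_2 = 130, radius_2 = 60, px0_3 = 160, py0_3 = 120, py1_3 = 230, px0_4 = 40, py0_4 = 120, px1_4 = 80, py1_4 = 260, center_x_5 = 430, center_y_5 = 200, radius_5 = 30, px0_6 = 350, py0_6 = 70, px1_6 = 450, py1_6 = 130, px0_7 = 110, py0_7 = 260, px1_7 = 190, py1_7 = 350, center_x_8 = 80, center_y_8 = 400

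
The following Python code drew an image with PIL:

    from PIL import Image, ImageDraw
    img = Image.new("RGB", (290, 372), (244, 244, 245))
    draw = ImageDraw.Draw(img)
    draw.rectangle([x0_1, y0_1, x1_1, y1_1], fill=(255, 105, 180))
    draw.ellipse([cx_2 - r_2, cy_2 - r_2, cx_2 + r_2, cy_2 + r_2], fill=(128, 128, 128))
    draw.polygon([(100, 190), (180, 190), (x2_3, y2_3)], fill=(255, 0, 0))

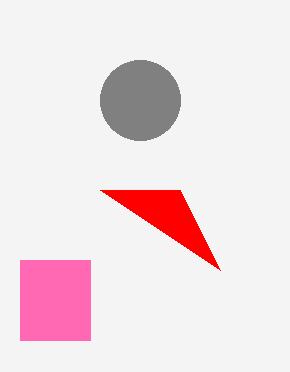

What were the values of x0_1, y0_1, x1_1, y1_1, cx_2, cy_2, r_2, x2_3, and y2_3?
x0_1 = 20; y0_1 = 260; x1_1 = 90; y1_1 = 340; cx_2 = 140; cy_2 = 100; r_2 = 40; x2_3 = 220; y2_3 = 270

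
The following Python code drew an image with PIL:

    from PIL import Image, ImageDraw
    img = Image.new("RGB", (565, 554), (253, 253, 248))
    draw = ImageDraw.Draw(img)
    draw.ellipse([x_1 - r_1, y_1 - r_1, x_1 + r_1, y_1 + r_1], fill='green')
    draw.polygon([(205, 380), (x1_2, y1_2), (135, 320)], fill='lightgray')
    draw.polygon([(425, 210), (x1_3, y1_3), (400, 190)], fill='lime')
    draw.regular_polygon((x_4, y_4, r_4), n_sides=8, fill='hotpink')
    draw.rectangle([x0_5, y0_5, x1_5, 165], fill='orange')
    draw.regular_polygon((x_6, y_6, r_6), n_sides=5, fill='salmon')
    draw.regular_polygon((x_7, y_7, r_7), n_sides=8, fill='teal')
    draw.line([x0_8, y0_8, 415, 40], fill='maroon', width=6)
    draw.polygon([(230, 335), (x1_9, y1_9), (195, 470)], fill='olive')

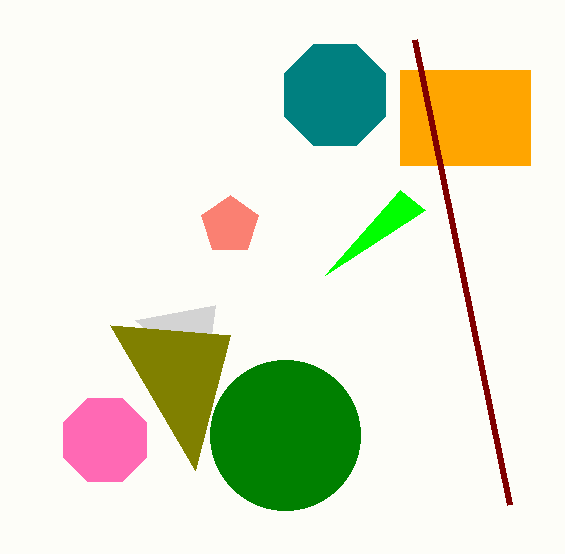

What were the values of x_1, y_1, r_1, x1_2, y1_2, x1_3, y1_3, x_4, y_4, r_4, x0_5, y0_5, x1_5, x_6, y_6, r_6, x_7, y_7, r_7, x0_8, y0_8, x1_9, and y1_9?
x_1 = 285; y_1 = 435; r_1 = 75; x1_2 = 215; y1_2 = 305; x1_3 = 325; y1_3 = 275; x_4 = 105; y_4 = 440; r_4 = 45; x0_5 = 400; y0_5 = 70; x1_5 = 530; x_6 = 230; y_6 = 225; r_6 = 30; x_7 = 335; y_7 = 95; r_7 = 55; x0_8 = 510; y0_8 = 505; x1_9 = 110; y1_9 = 325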